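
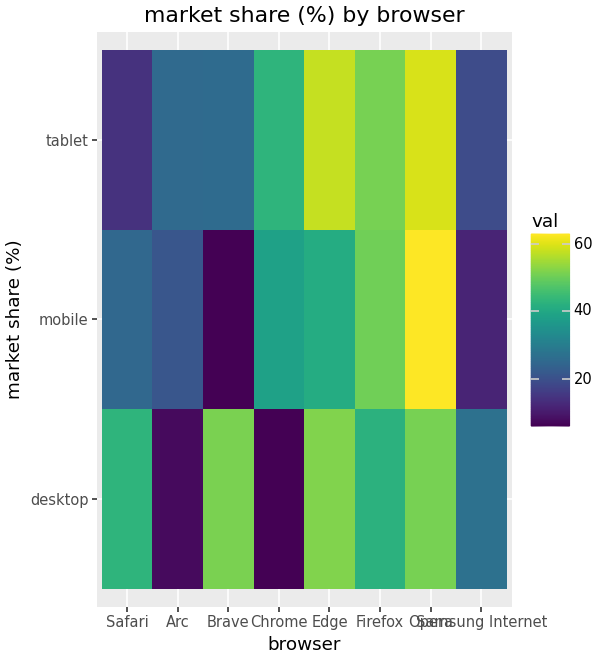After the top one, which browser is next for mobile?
Firefox

Top 3 for mobile: Opera ≈ 65, Firefox ≈ 50, Edge ≈ 40.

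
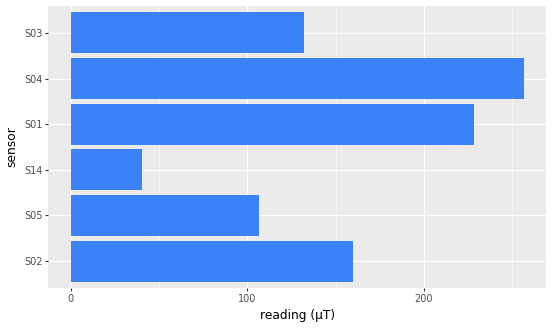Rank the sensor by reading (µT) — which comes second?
Top 3: S04 ≈ 250, S01 ≈ 225, S02 ≈ 150.

S01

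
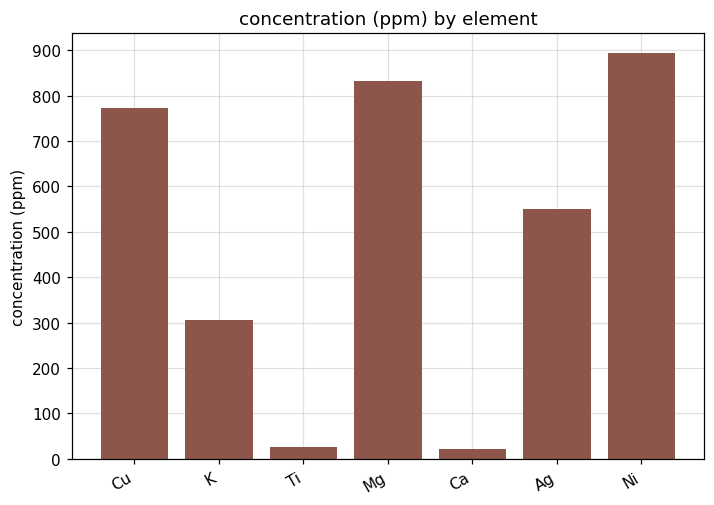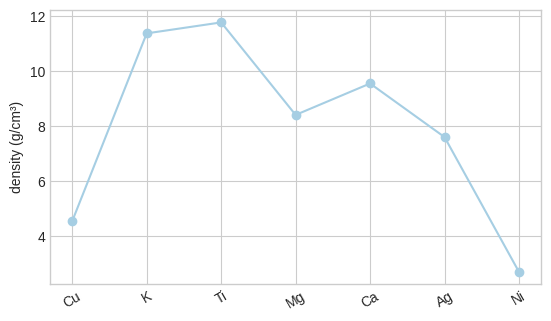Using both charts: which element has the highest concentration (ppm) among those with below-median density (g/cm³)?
Ni

Chart 2 median density (g/cm³) ≈ 8; below-median elements: Cu, Ag, Ni. Among those, Ni has the highest concentration (ppm) (≈ 900).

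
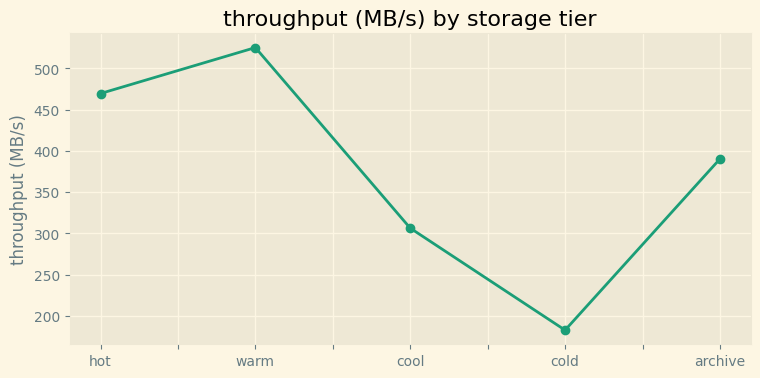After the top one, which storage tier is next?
hot

Top 3: warm ≈ 550, hot ≈ 450, archive ≈ 400.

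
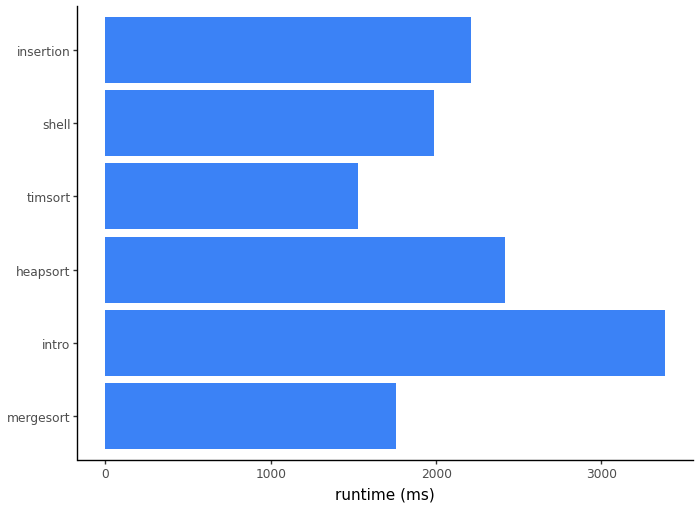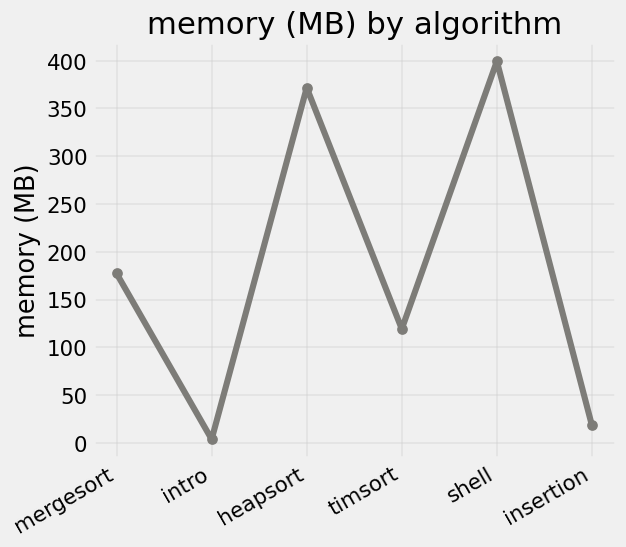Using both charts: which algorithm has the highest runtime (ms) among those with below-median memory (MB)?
Chart 2 median memory (MB) ≈ 150; below-median algorithms: intro, timsort, insertion. Among those, intro has the highest runtime (ms) (≈ 3500).

intro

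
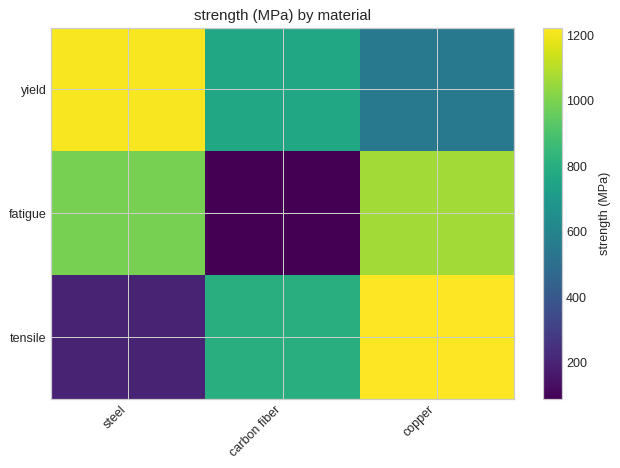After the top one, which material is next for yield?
Top 3 for yield: steel ≈ 1200, carbon fiber ≈ 800, copper ≈ 500.

carbon fiber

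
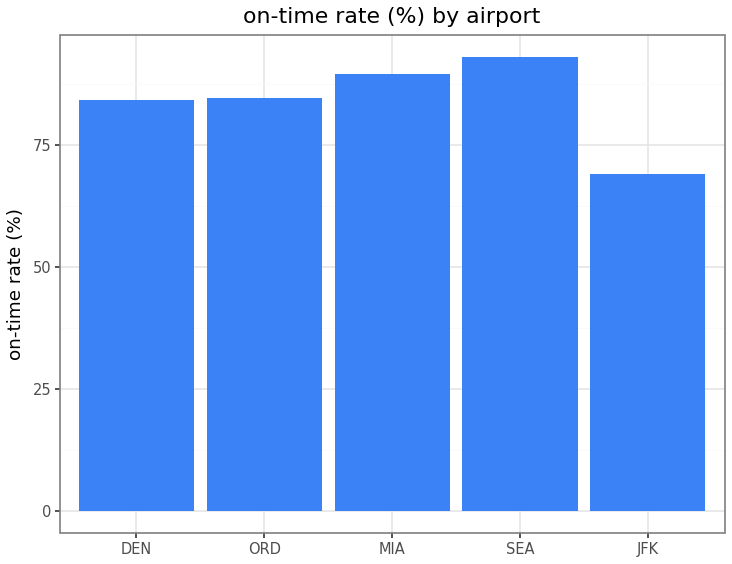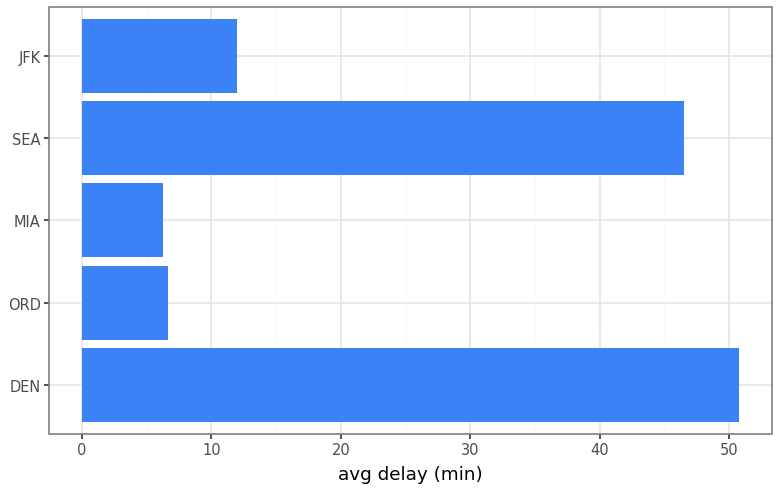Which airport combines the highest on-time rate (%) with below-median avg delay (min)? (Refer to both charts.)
MIA

Chart 2 median avg delay (min) ≈ 10; below-median airports: ORD, MIA. Among those, MIA has the highest on-time rate (%) (≈ 90).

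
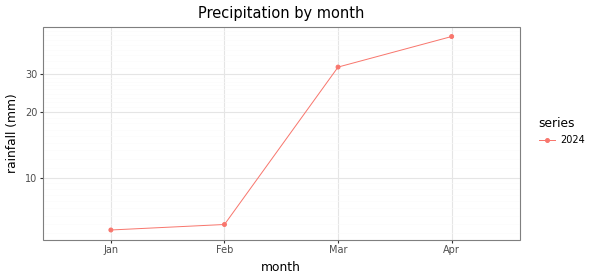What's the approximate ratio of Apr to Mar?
Apr ≈ 45, Mar ≈ 30; 45/30 ≈ 1.5.

≈ 1.5×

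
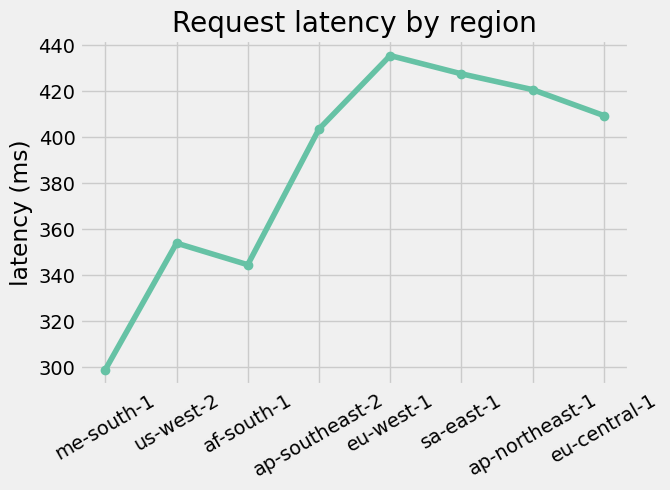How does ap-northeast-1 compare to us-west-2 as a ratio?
≈ 1.17×

ap-northeast-1 ≈ 420, us-west-2 ≈ 360; 420/360 ≈ 1.17.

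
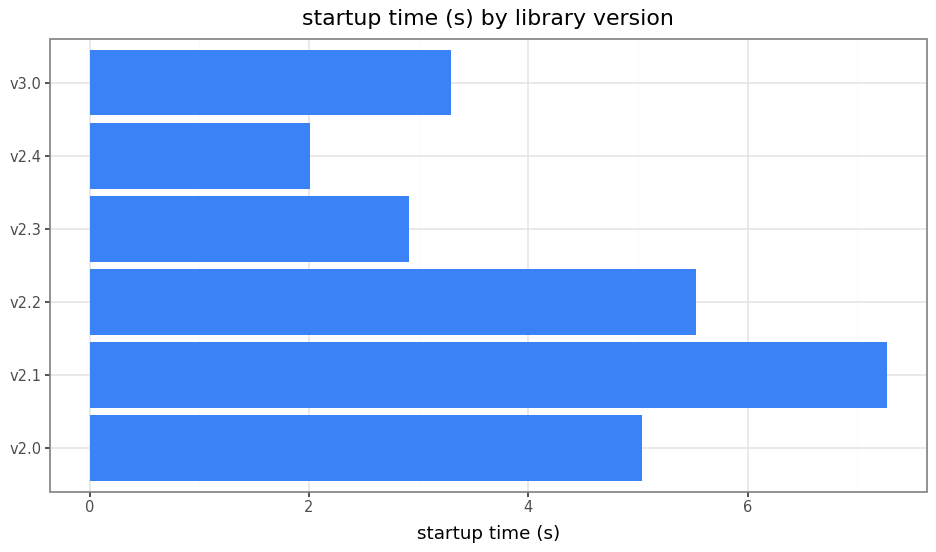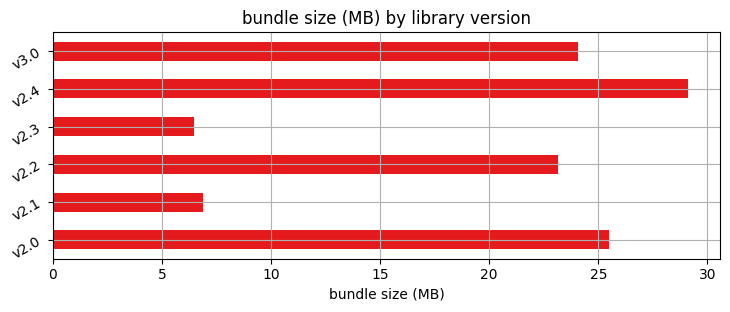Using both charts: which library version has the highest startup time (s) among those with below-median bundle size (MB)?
v2.1

Chart 2 median bundle size (MB) ≈ 25; below-median library versions: v2.1, v2.2, v2.3. Among those, v2.1 has the highest startup time (s) (≈ 7).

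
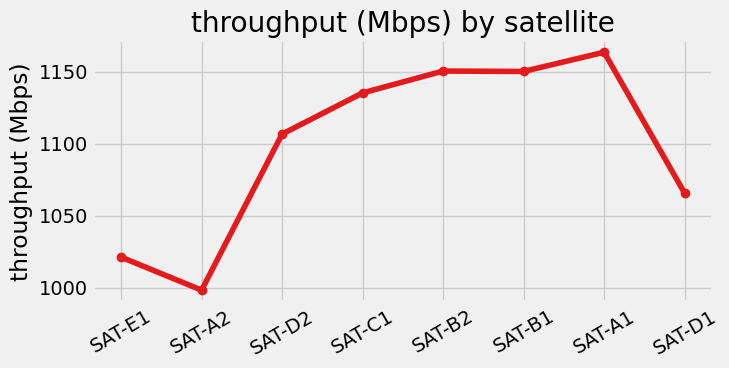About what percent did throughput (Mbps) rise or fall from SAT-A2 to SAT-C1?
SAT-A2 ≈ 1000, SAT-C1 ≈ 1140; (1140 − 1000) / 1000 ≈ +14%.

≈ +14%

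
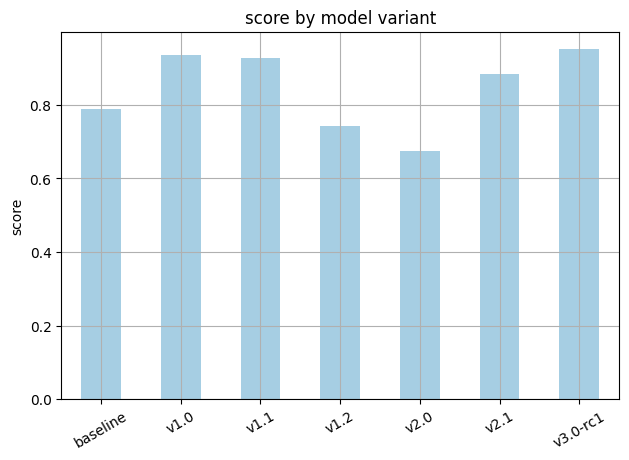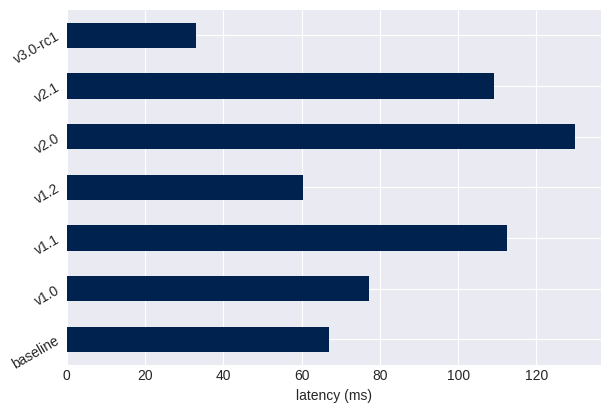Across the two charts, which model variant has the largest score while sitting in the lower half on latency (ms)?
v3.0-rc1

Chart 2 median latency (ms) ≈ 80; below-median model variants: baseline, v1.2, v3.0-rc1. Among those, v3.0-rc1 has the highest score (≈ 1).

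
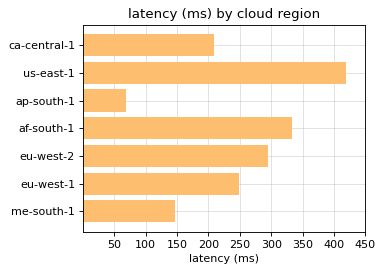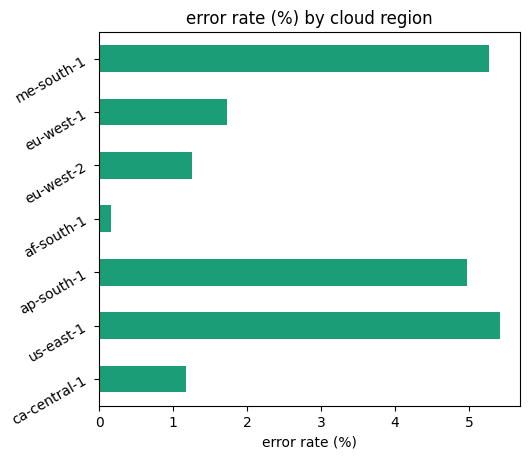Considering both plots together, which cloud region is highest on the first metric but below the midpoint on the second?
Chart 2 median error rate (%) ≈ 1.5; below-median cloud regions: ca-central-1, af-south-1, eu-west-2. Among those, af-south-1 has the highest latency (ms) (≈ 350).

af-south-1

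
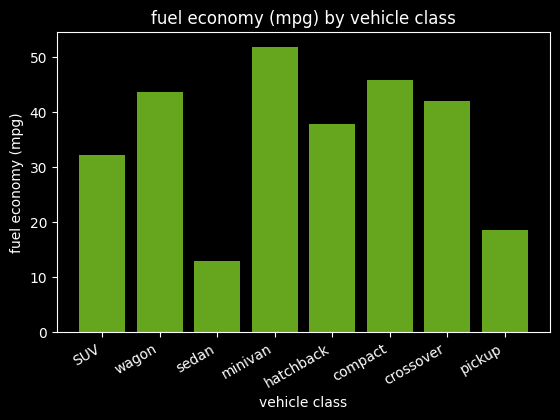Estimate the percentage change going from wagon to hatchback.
wagon ≈ 45, hatchback ≈ 40; (40 − 45) / 45 ≈ -11.1%.

≈ -11.1%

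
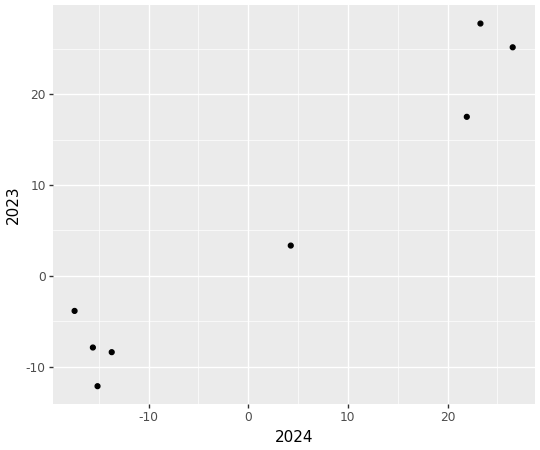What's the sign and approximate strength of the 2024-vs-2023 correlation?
positive, strong

Points are positively correlated; strong (|r| ≈ 1.0).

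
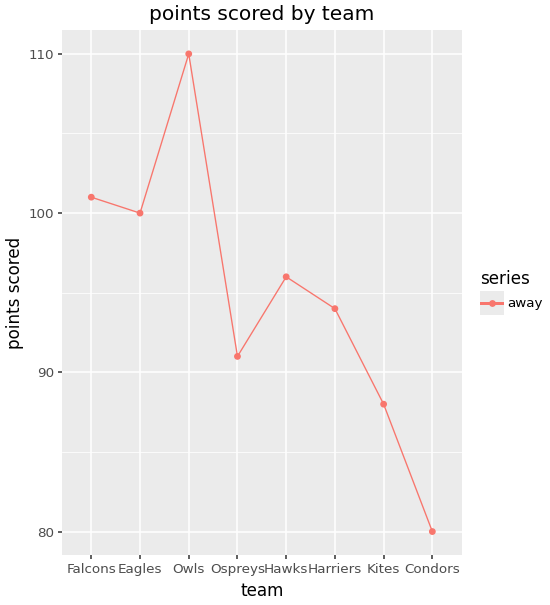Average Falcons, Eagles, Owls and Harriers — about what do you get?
(100 + 100 + 110 + 95) / 4 ≈ 101.

≈ 101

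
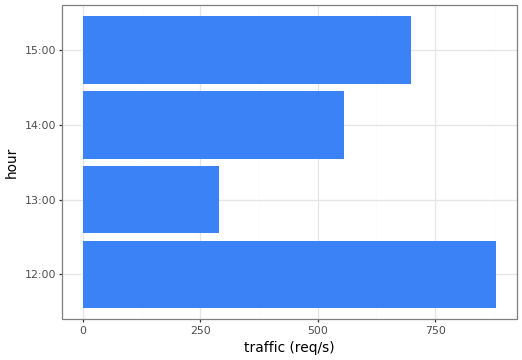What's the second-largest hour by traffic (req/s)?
15:00

Top 3: 12:00 ≈ 900, 15:00 ≈ 700, 14:00 ≈ 600.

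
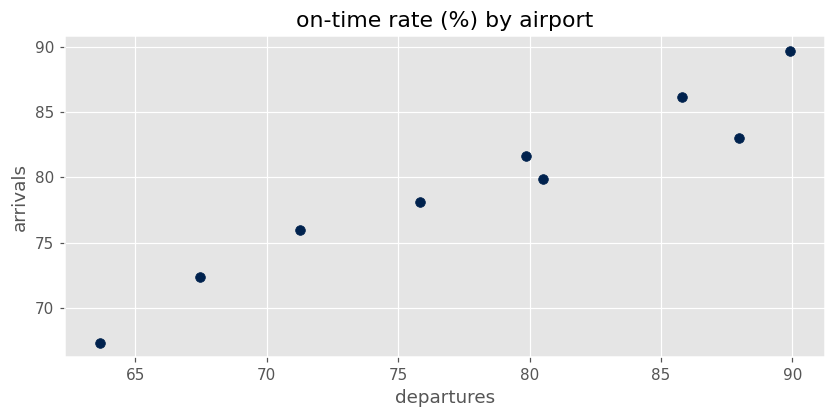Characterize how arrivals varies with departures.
positive, strong

Points are positively correlated; strong (|r| ≈ 1.0).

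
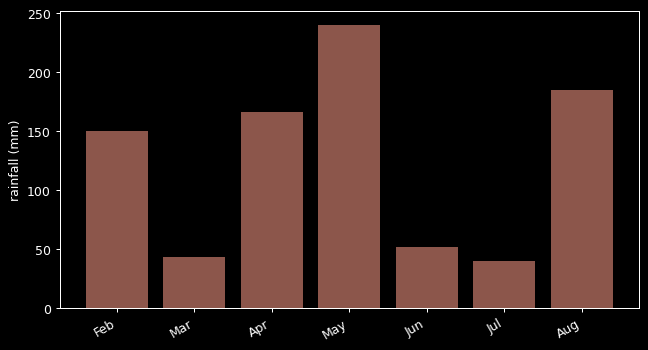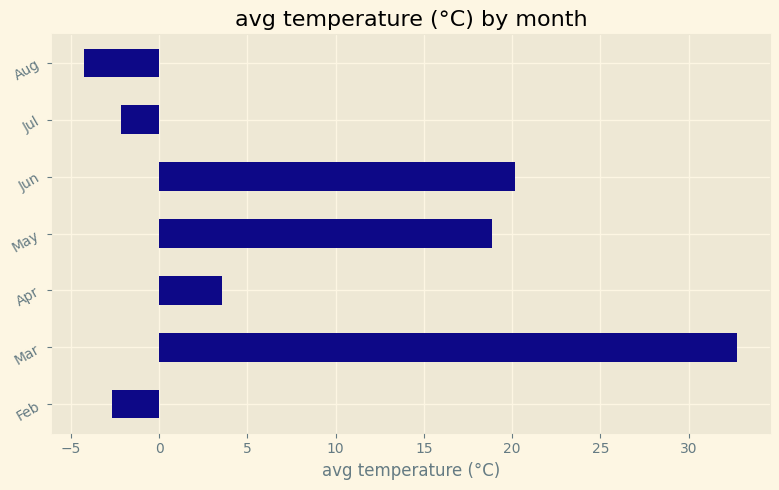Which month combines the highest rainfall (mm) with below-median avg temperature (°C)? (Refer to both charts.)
Chart 2 median avg temperature (°C) ≈ 5; below-median months: Feb, Jul, Aug. Among those, Aug has the highest rainfall (mm) (≈ 175).

Aug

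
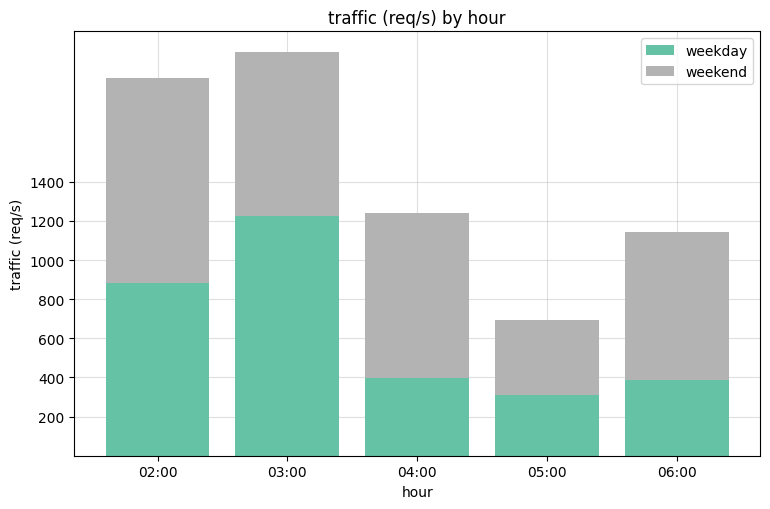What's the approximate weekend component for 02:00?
weekend top ≈ 2000, bottom ≈ 800; segment ≈ 1200.

≈ 1200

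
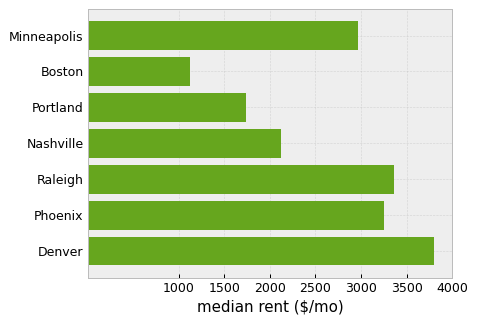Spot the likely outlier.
Boston ≈ 1000; the rest sit between ≈ 1500 and ≈ 4000.

Boston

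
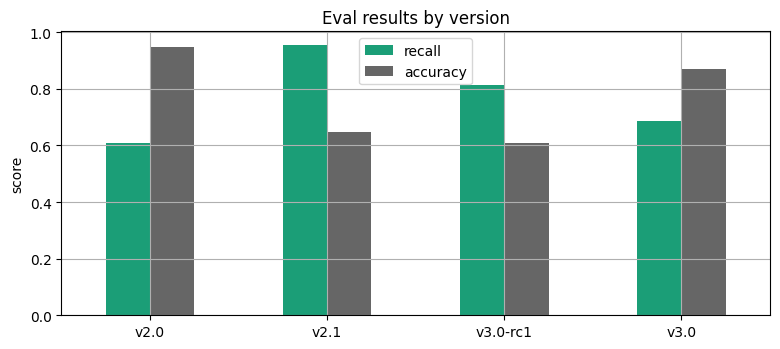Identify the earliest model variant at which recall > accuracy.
v2.1

v2.0: recall ≈ 0.6 vs accuracy ≈ 0.9 (not yet); v2.1: recall ≈ 1.0 vs accuracy ≈ 0.6 (first crossover).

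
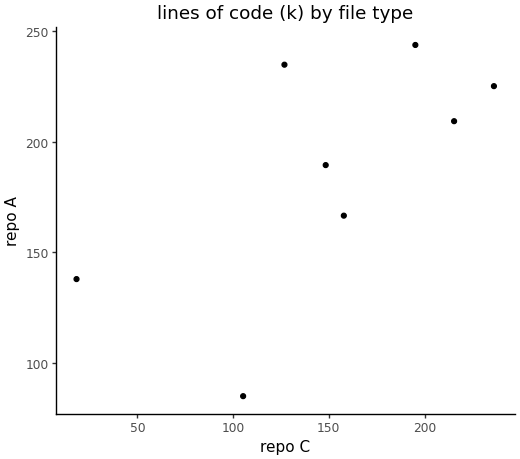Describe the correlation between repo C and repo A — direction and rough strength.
positive, moderate

Points are positively correlated; moderate (|r| ≈ 0.6).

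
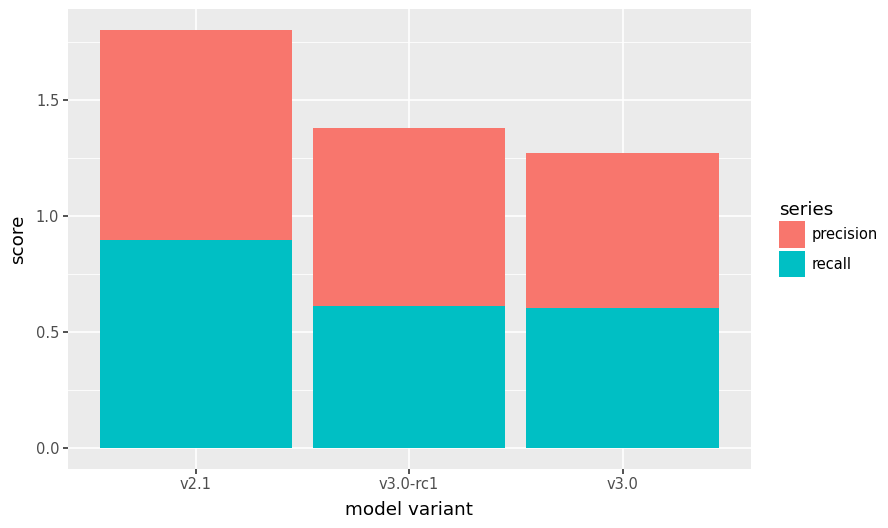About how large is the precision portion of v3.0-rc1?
precision top ≈ 1.4, bottom ≈ 0.6; segment ≈ 0.8.

≈ 0.8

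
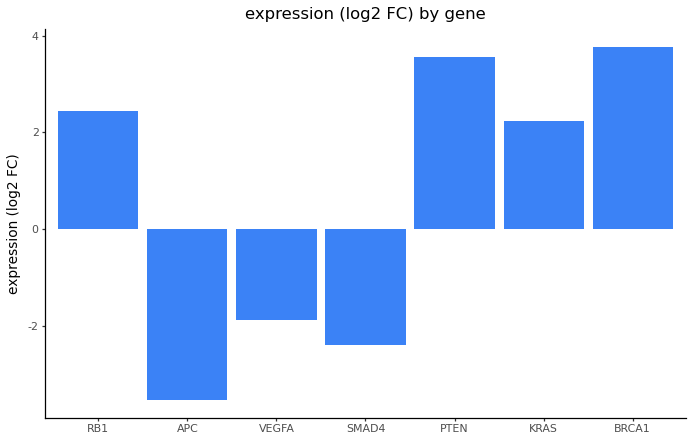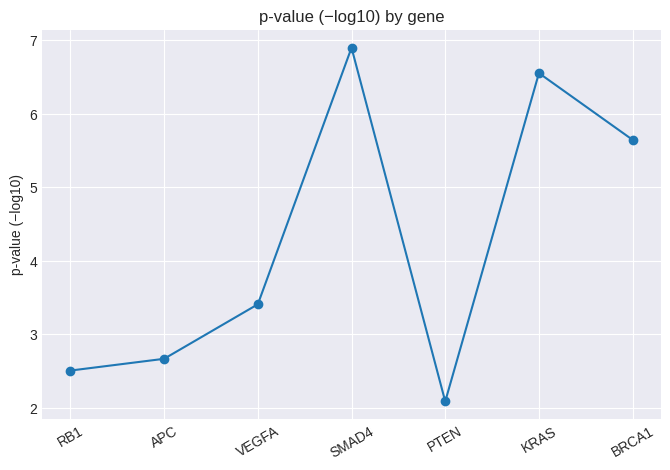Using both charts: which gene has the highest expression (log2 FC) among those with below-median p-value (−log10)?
Chart 2 median p-value (−log10) ≈ 3; below-median genes: RB1, APC, PTEN. Among those, PTEN has the highest expression (log2 FC) (≈ 3.5).

PTEN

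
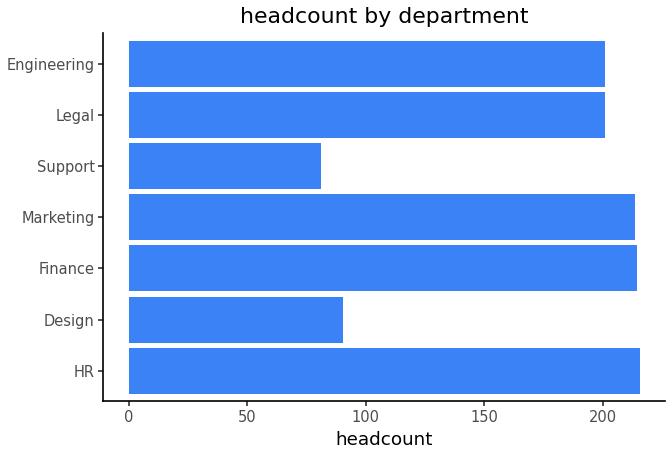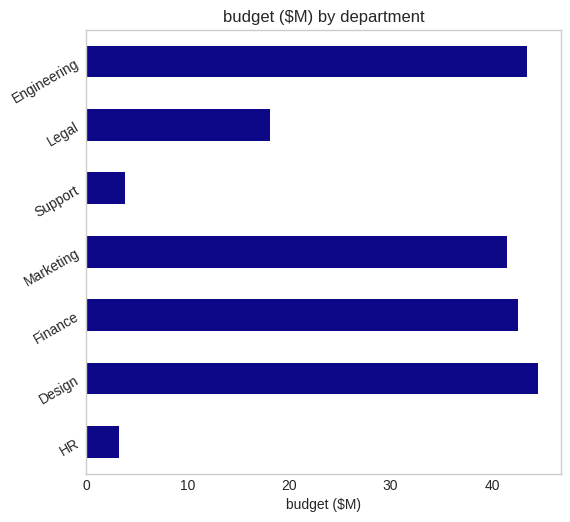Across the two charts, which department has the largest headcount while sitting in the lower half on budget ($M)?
Chart 2 median budget ($M) ≈ 40; below-median departments: HR, Support, Legal. Among those, HR has the highest headcount (≈ 220).

HR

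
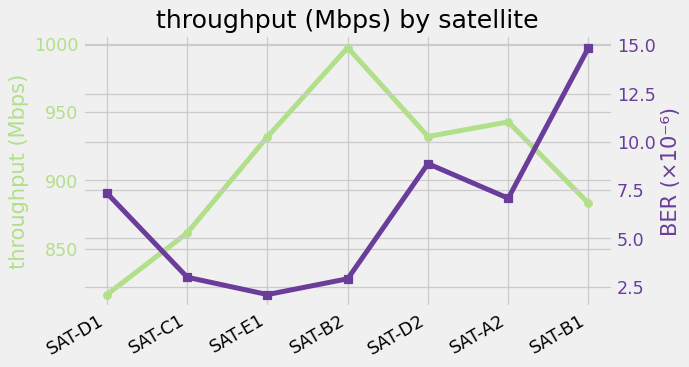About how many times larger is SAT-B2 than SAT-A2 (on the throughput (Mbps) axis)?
SAT-B2 ≈ 1000, SAT-A2 ≈ 940; 1000/940 ≈ 1.06.

≈ 1.06×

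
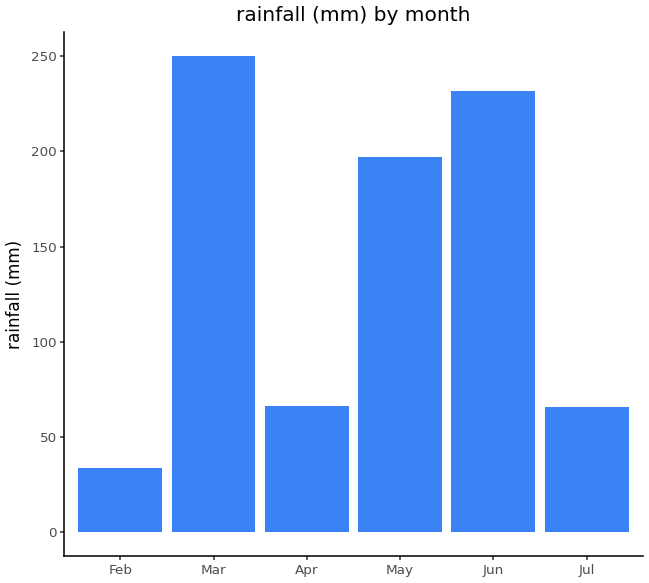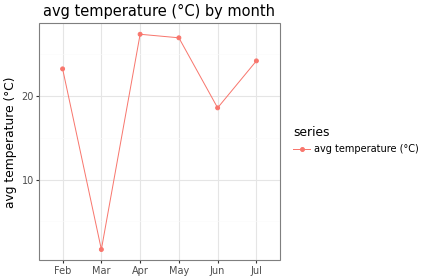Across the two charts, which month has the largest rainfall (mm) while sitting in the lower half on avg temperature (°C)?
Mar

Chart 2 median avg temperature (°C) ≈ 25; below-median months: Feb, Mar, Jun. Among those, Mar has the highest rainfall (mm) (≈ 250).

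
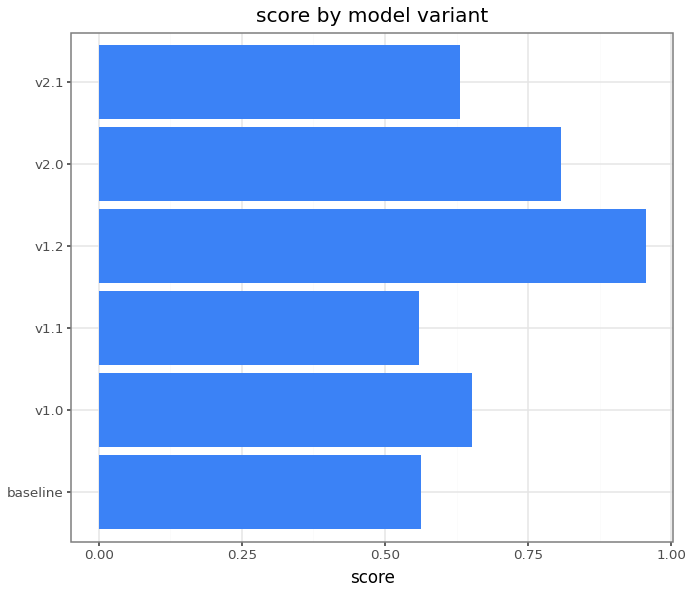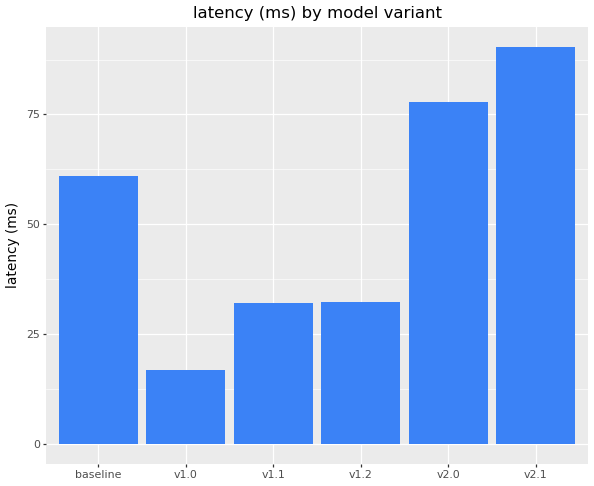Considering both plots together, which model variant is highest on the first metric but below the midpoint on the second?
Chart 2 median latency (ms) ≈ 50; below-median model variants: v1.0, v1.1, v1.2. Among those, v1.2 has the highest score (≈ 1).

v1.2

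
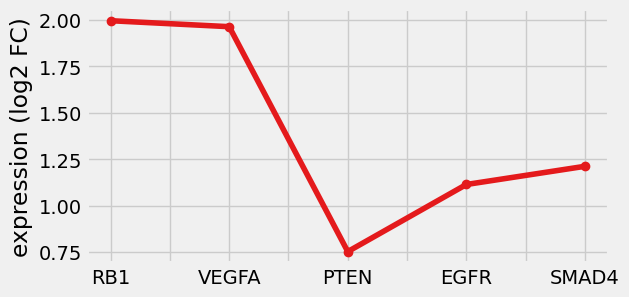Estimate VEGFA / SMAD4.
VEGFA ≈ 2.0, SMAD4 ≈ 1.2; 2.0/1.2 ≈ 1.67.

≈ 1.67×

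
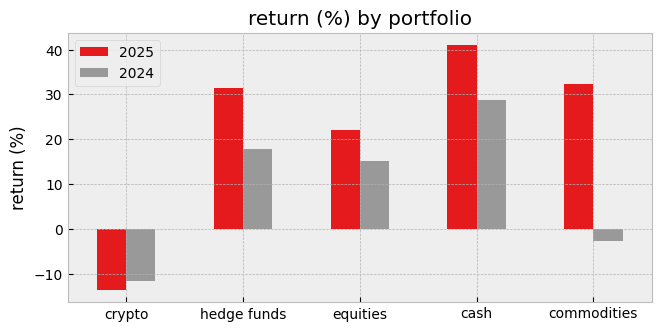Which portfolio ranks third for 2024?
Top 4 for 2024: cash ≈ 30, hedge funds ≈ 20, equities ≈ 15, commodities ≈ -5.

equities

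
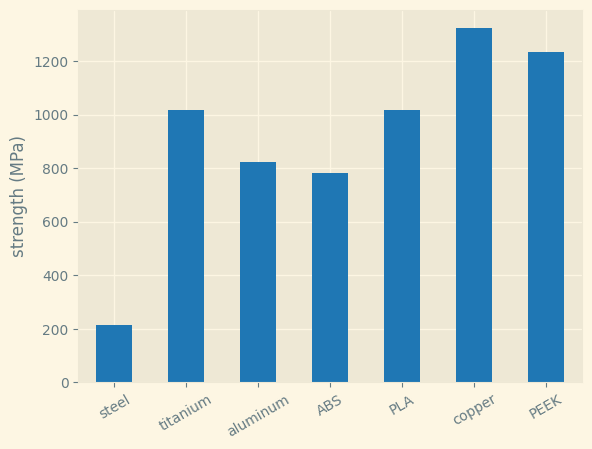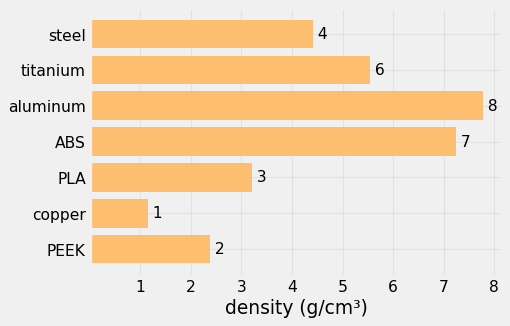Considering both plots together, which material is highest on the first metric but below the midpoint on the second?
copper

Chart 2 median density (g/cm³) ≈ 4; below-median materials: PLA, copper, PEEK. Among those, copper has the highest strength (MPa) (≈ 1400).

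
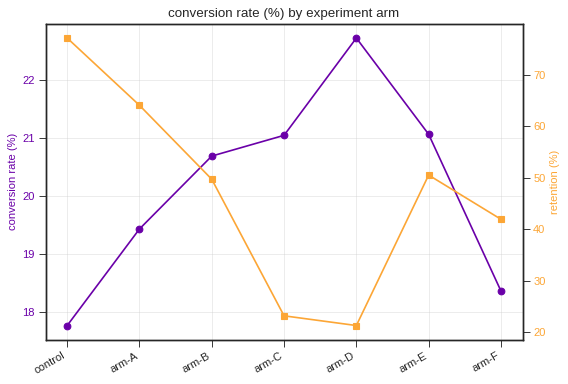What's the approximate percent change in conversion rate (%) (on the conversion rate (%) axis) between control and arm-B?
≈ +13.9%

control ≈ 18.0, arm-B ≈ 20.5; (20.5 − 18.0) / 18.0 ≈ +13.9%.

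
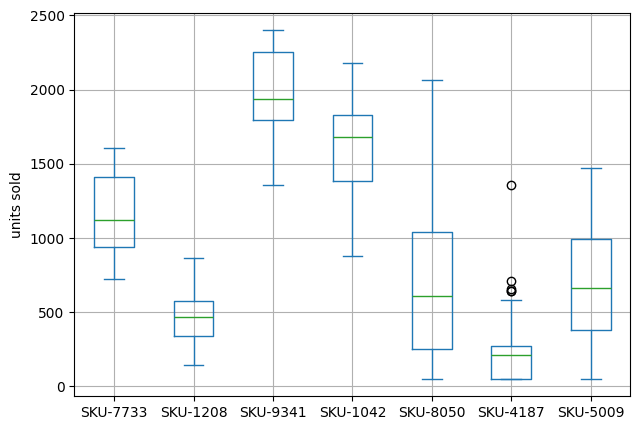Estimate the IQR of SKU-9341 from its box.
Q3 ≈ 2200, Q1 ≈ 1800; IQR ≈ 400.

≈ 400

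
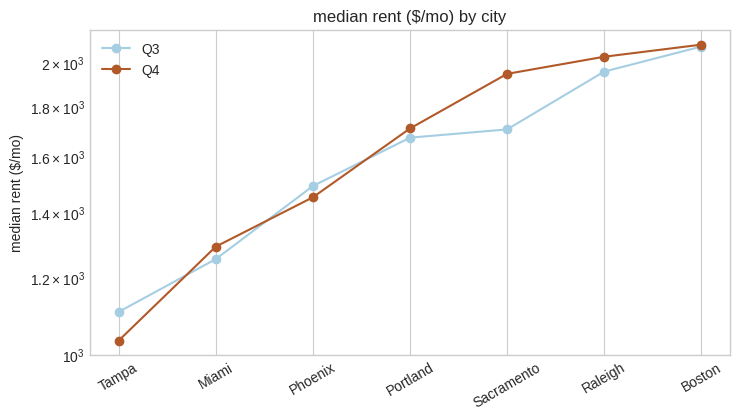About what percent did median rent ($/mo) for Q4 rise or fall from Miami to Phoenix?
Miami ≈ 1300, Phoenix ≈ 1500; (1500 − 1300) / 1300 ≈ +15.4%.

≈ +15.4%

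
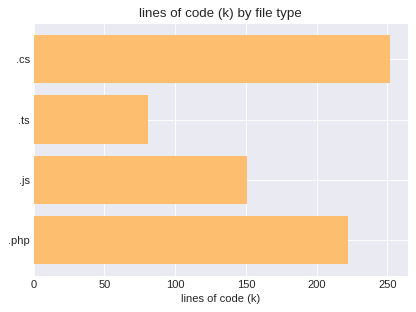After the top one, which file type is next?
.php

Top 3: .cs ≈ 250, .php ≈ 225, .js ≈ 150.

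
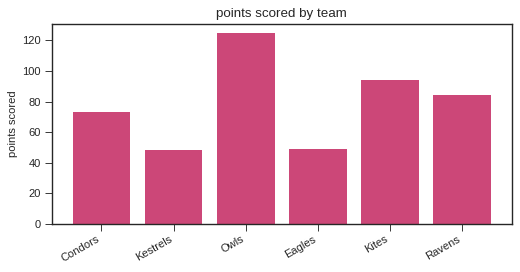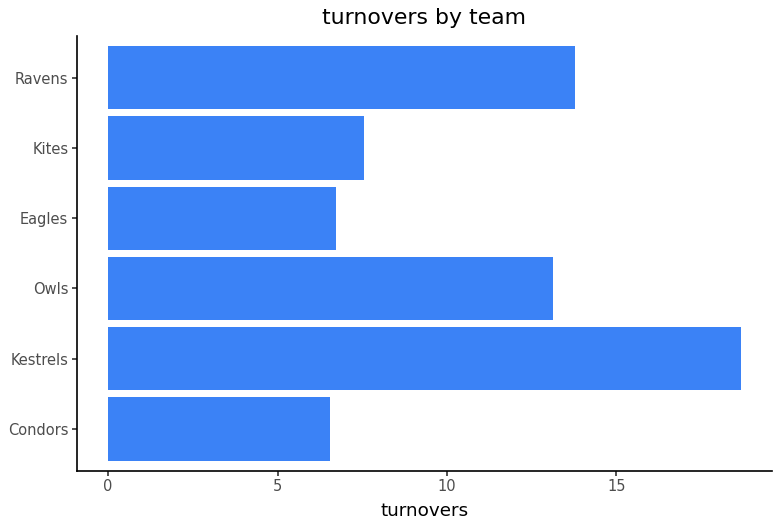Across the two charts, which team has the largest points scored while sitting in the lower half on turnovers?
Kites

Chart 2 median turnovers ≈ 10; below-median teams: Condors, Eagles, Kites. Among those, Kites has the highest points scored (≈ 100).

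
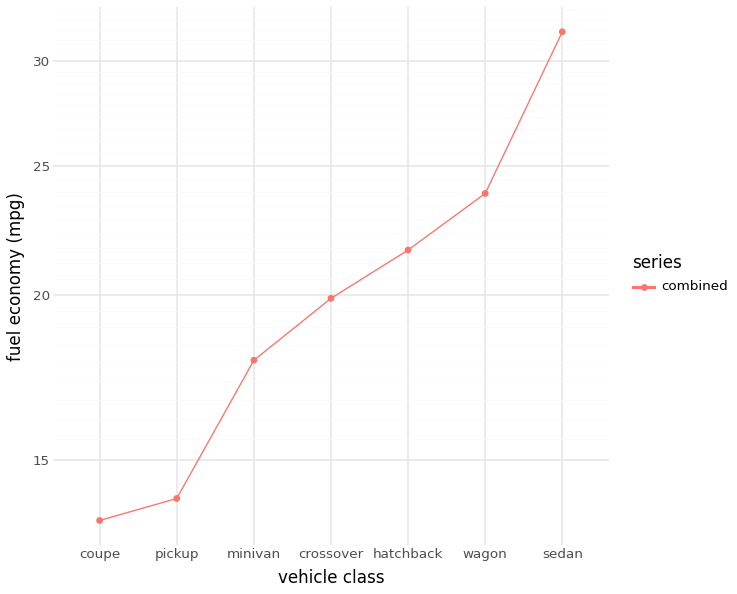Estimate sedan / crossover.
≈ 1.6×

sedan ≈ 32, crossover ≈ 20; 32/20 ≈ 1.6.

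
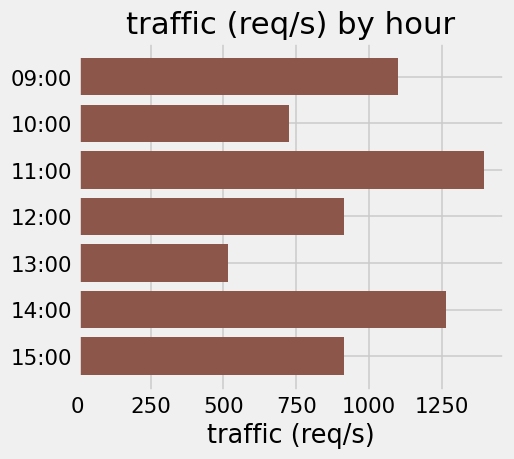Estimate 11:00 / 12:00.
11:00 ≈ 1400, 12:00 ≈ 1000; 1400/1000 ≈ 1.4.

≈ 1.4×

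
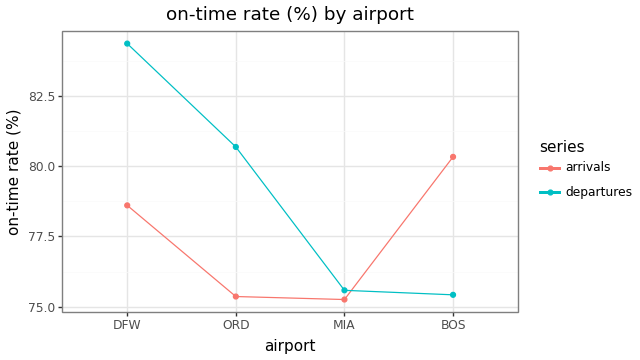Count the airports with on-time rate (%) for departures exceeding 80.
Above 80: DFW, ORD.

2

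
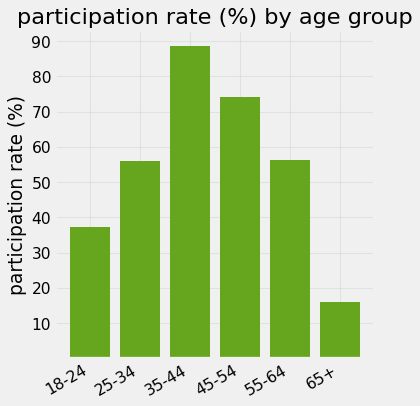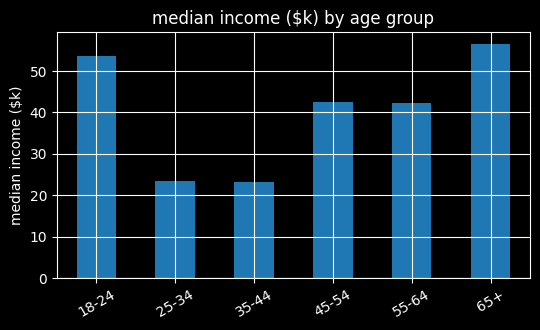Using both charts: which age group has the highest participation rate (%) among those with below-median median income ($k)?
Chart 2 median median income ($k) ≈ 40; below-median age groups: 25-34, 35-44, 55-64. Among those, 35-44 has the highest participation rate (%) (≈ 90).

35-44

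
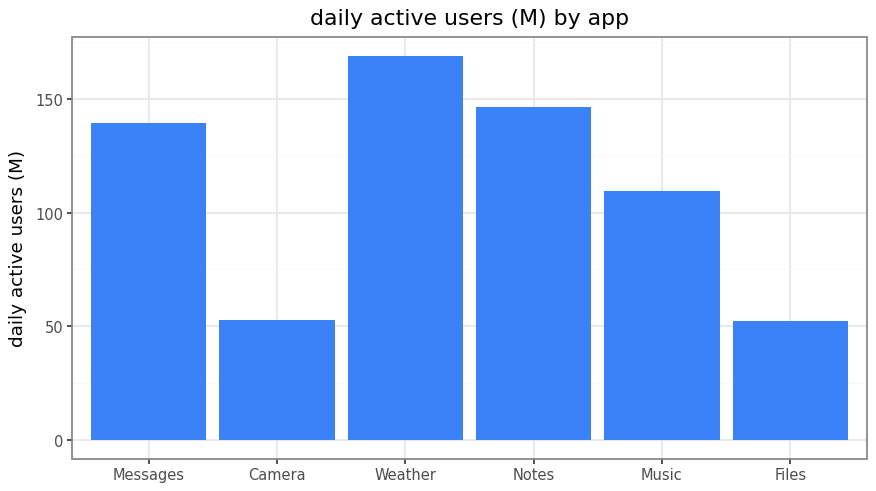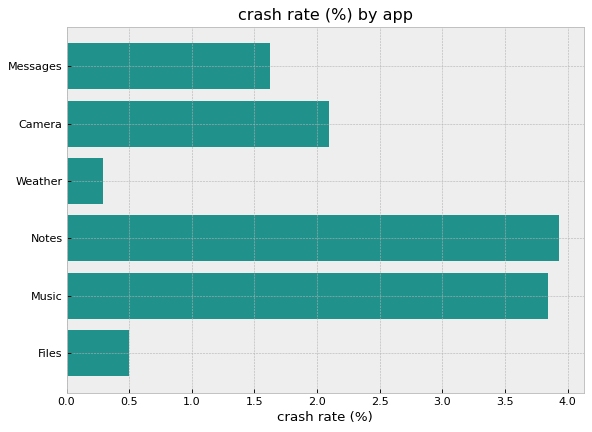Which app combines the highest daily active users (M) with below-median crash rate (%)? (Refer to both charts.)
Chart 2 median crash rate (%) ≈ 2; below-median apps: Messages, Weather, Files. Among those, Weather has the highest daily active users (M) (≈ 160).

Weather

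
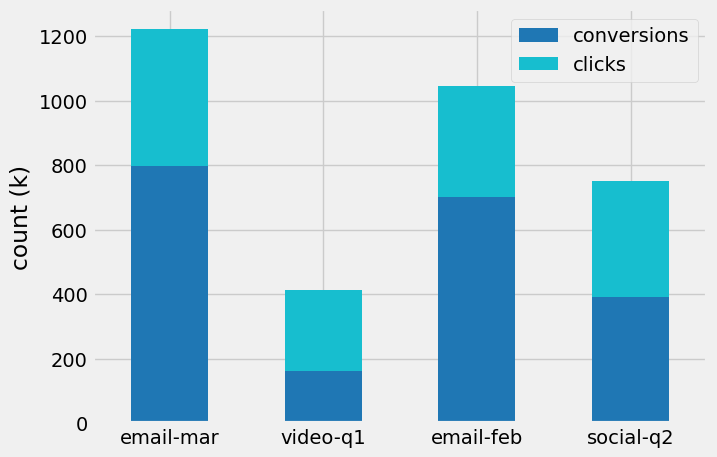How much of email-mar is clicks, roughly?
≈ 400

clicks top ≈ 1200, bottom ≈ 800; segment ≈ 400.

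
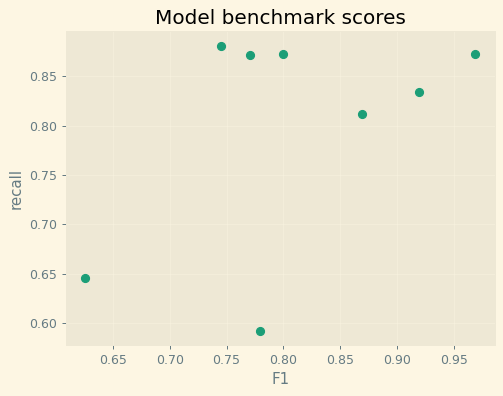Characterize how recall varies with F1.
Points are positively correlated; moderate (|r| ≈ 0.5).

positive, moderate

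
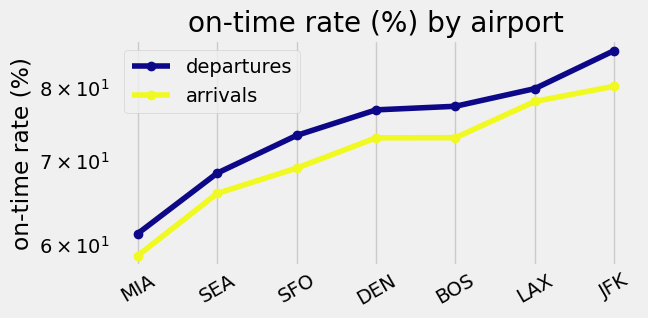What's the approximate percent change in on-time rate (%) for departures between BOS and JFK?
≈ +13.3%

BOS ≈ 75, JFK ≈ 85; (85 − 75) / 75 ≈ +13.3%.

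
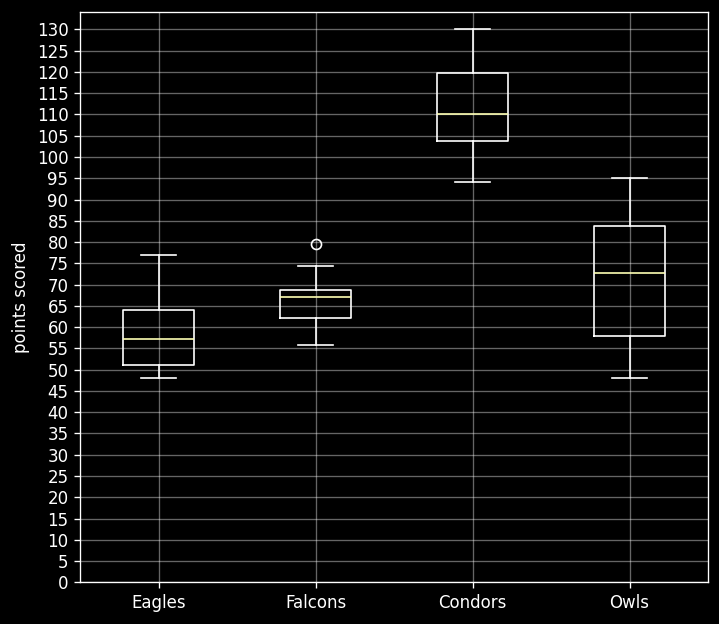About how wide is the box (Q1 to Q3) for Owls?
≈ 25

Q3 ≈ 85, Q1 ≈ 60; IQR ≈ 25.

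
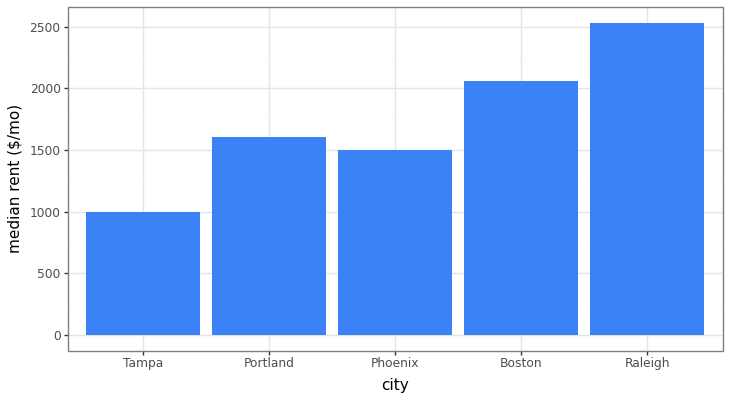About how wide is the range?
≈ 1500

Max Raleigh ≈ 2500, min Tampa ≈ 1000; range ≈ 1500.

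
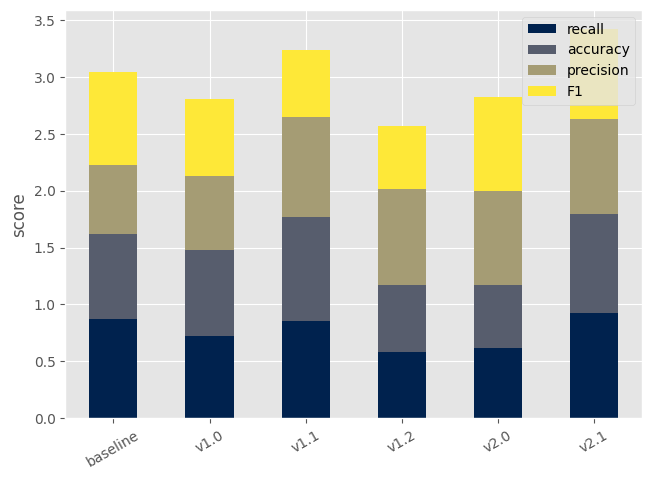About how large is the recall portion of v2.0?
≈ 0.5

recall top ≈ 0.5, bottom ≈ 0.0; segment ≈ 0.5.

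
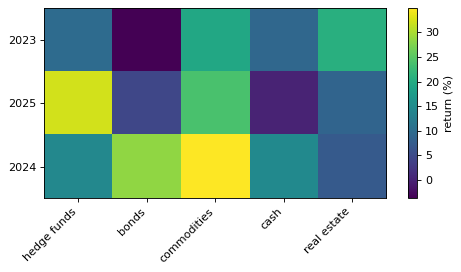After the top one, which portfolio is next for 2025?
commodities

Top 3 for 2025: hedge funds ≈ 30, commodities ≈ 25, real estate ≈ 10.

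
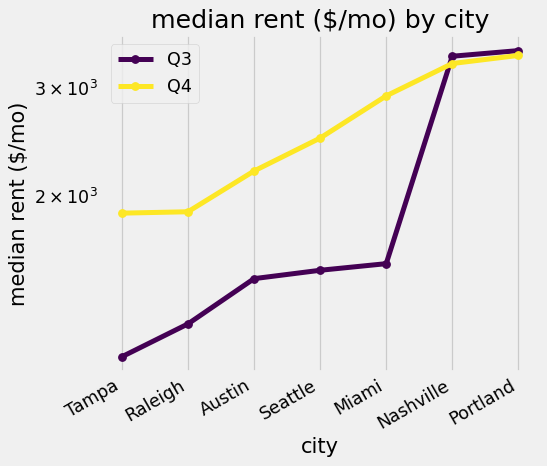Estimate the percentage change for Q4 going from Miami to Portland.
≈ +13.3%

Miami ≈ 3000, Portland ≈ 3400; (3400 − 3000) / 3000 ≈ +13.3%.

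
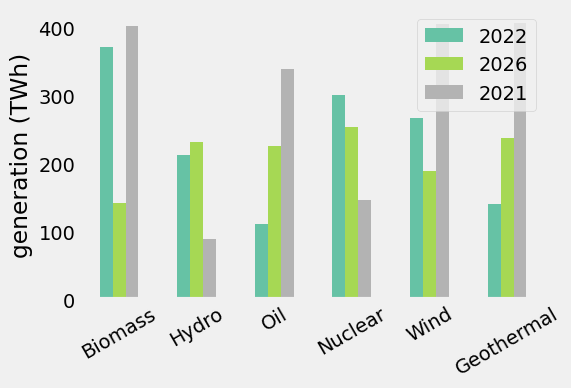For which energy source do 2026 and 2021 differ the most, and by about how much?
Biomass: 2026 ≈ 150, 2021 ≈ 400 → gap ≈ 250. Next-largest (Wind) is only ≈ 200.

Biomass, ≈ 250 TWh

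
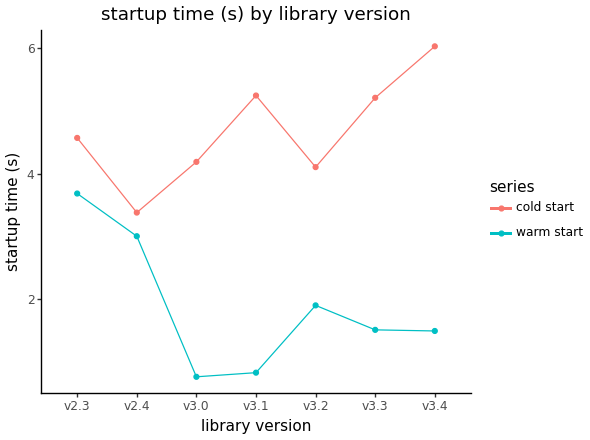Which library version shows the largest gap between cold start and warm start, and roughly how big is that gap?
v3.4, ≈ 4.5 s

v3.4: cold start ≈ 6.0, warm start ≈ 1.5 → gap ≈ 4.5. Next-largest (v3.1) is only ≈ 4.0.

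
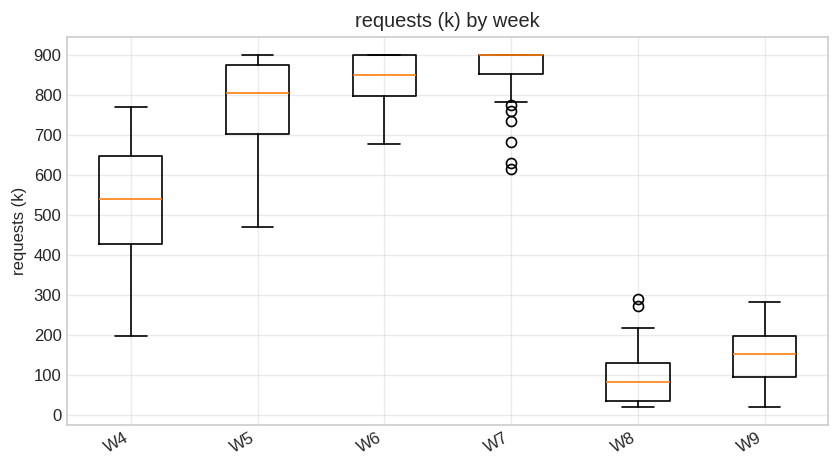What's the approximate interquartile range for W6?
≈ 100

Q3 ≈ 900, Q1 ≈ 800; IQR ≈ 100.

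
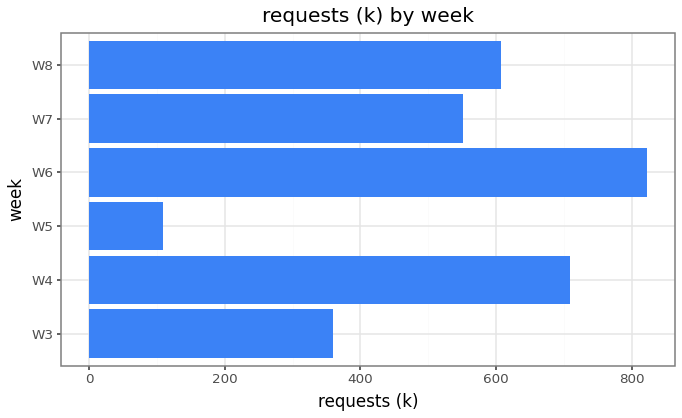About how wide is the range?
≈ 700

Max W6 ≈ 800, min W5 ≈ 100; range ≈ 700.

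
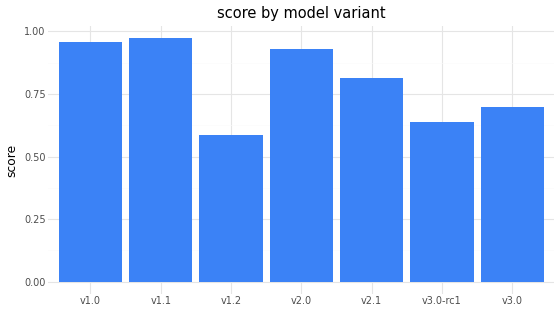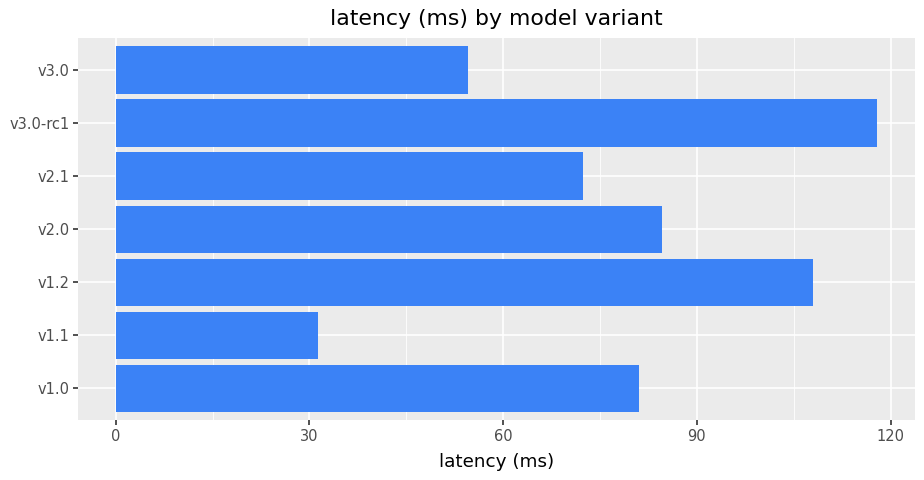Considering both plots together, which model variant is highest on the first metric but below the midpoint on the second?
v1.1

Chart 2 median latency (ms) ≈ 80; below-median model variants: v1.1, v2.1, v3.0. Among those, v1.1 has the highest score (≈ 1).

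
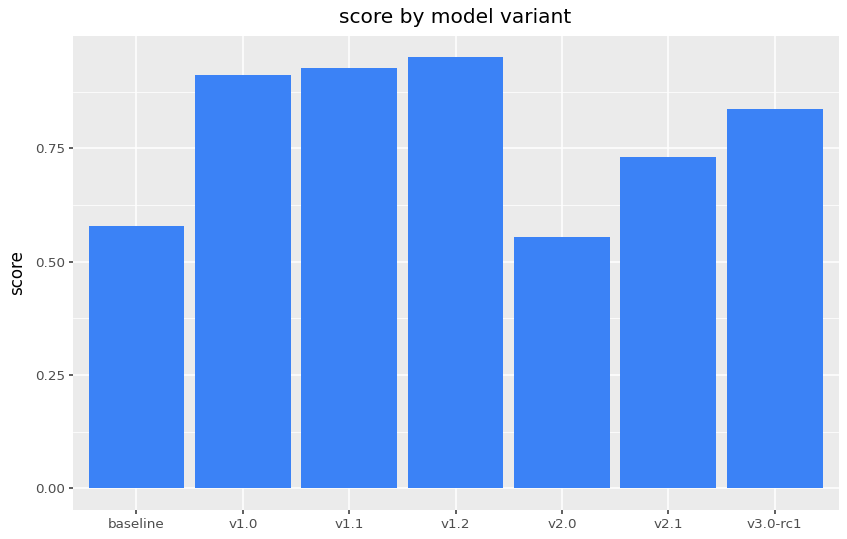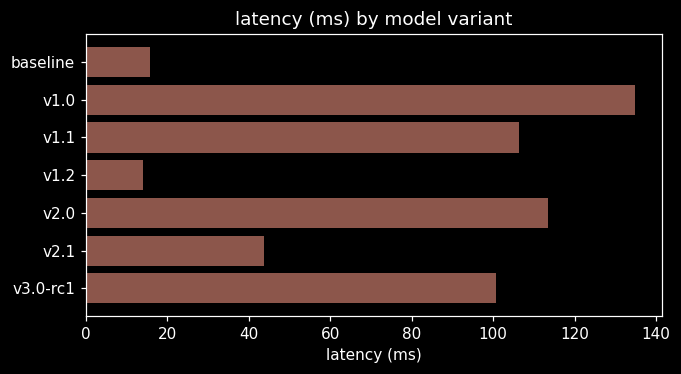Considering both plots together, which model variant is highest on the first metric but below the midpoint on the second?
v1.2

Chart 2 median latency (ms) ≈ 100; below-median model variants: baseline, v1.2, v2.1. Among those, v1.2 has the highest score (≈ 1).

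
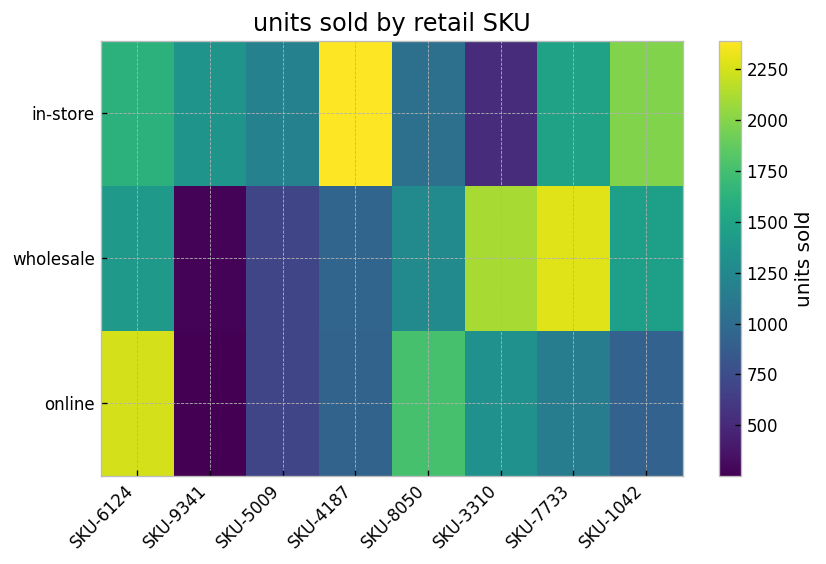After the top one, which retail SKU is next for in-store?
SKU-1042

Top 3 for in-store: SKU-4187 ≈ 2400, SKU-1042 ≈ 2000, SKU-6124 ≈ 1600.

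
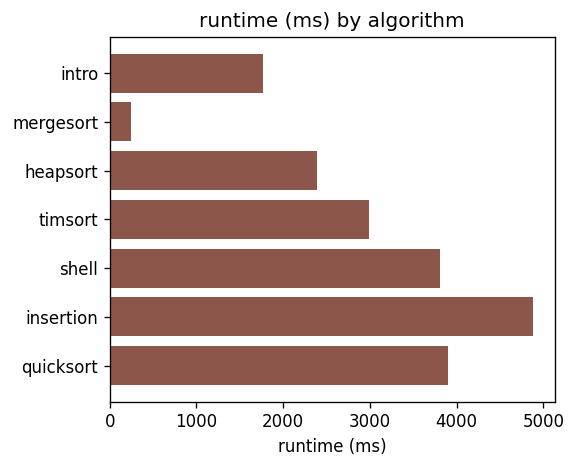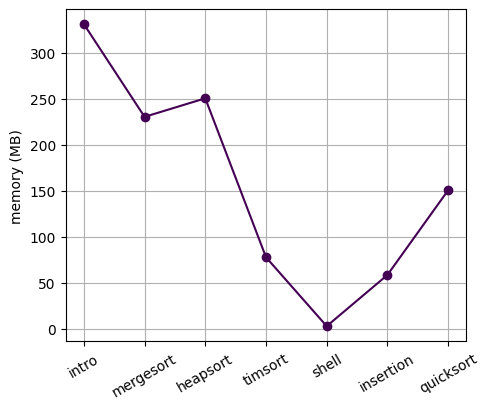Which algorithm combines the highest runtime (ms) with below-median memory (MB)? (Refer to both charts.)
insertion

Chart 2 median memory (MB) ≈ 150; below-median algorithms: timsort, shell, insertion. Among those, insertion has the highest runtime (ms) (≈ 5000).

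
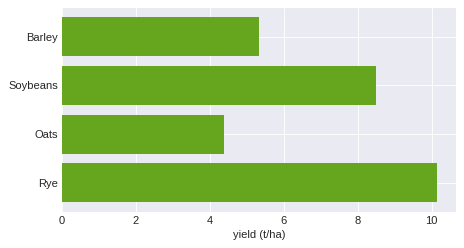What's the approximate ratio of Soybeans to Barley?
Soybeans ≈ 9, Barley ≈ 5; 9/5 ≈ 1.8.

≈ 1.8×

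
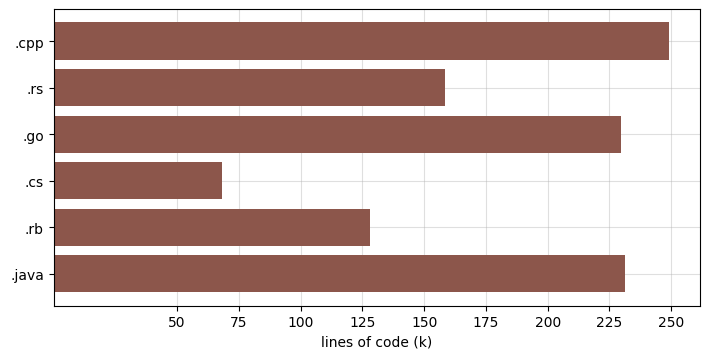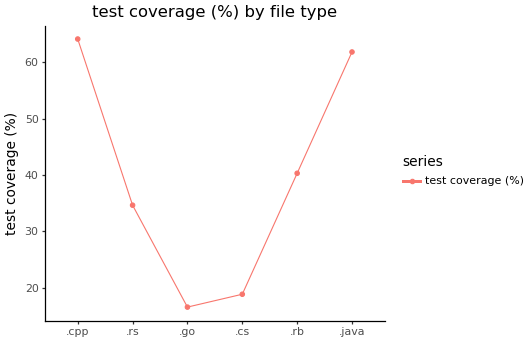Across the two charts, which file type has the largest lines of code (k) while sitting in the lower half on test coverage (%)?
.go

Chart 2 median test coverage (%) ≈ 40; below-median file types: .rs, .go, .cs. Among those, .go has the highest lines of code (k) (≈ 225).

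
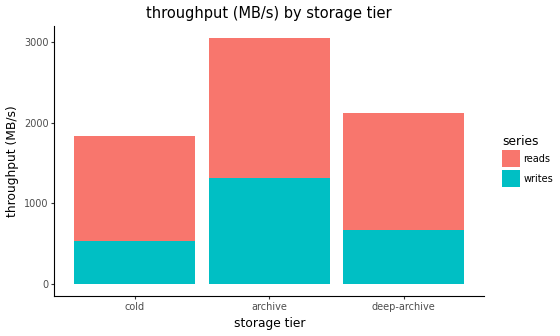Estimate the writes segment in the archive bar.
writes top ≈ 1500, bottom ≈ 0; segment ≈ 1500.

≈ 1500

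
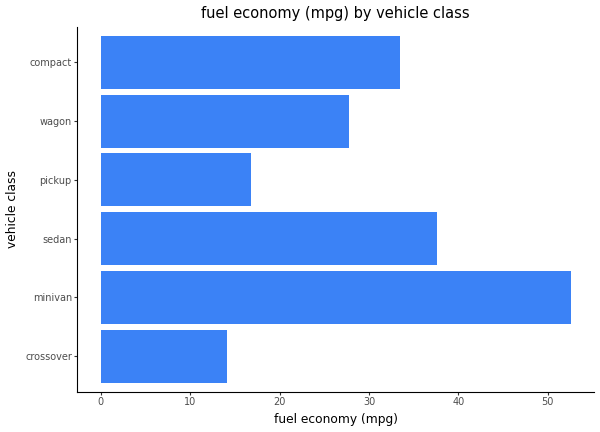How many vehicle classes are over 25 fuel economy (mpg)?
4

Above 25: minivan, sedan, wagon, compact.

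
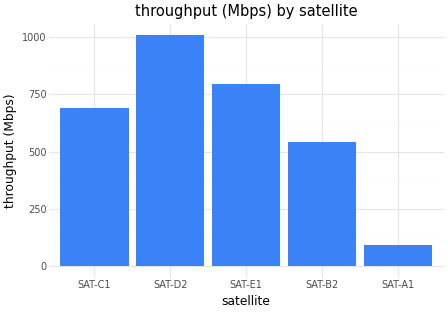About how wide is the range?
Max SAT-D2 ≈ 1000, min SAT-A1 ≈ 100; range ≈ 900.

≈ 900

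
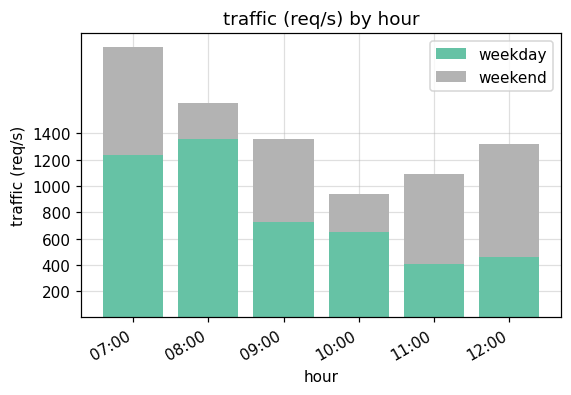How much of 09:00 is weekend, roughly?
≈ 600

weekend top ≈ 1400, bottom ≈ 800; segment ≈ 600.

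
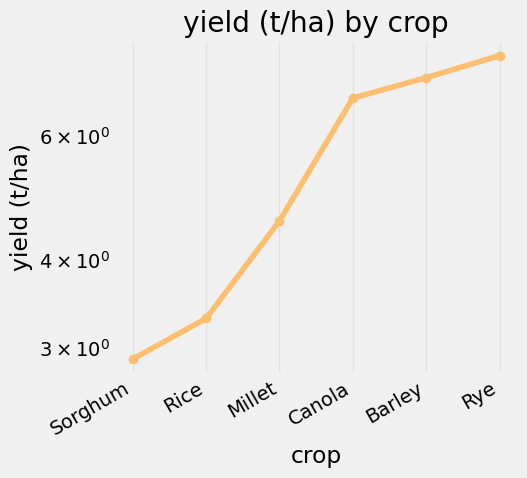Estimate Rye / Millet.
Rye ≈ 8.0, Millet ≈ 4.5; 8.0/4.5 ≈ 1.78.

≈ 1.78×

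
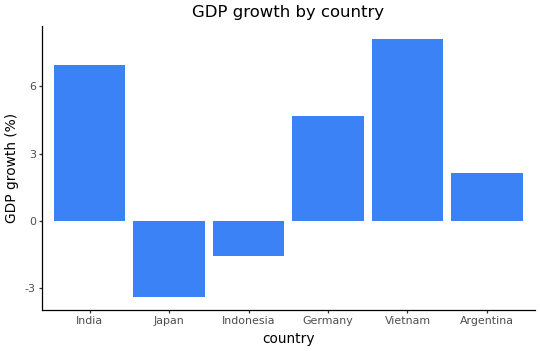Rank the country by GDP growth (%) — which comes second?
Top 3: Vietnam ≈ 8, India ≈ 7, Germany ≈ 5.

India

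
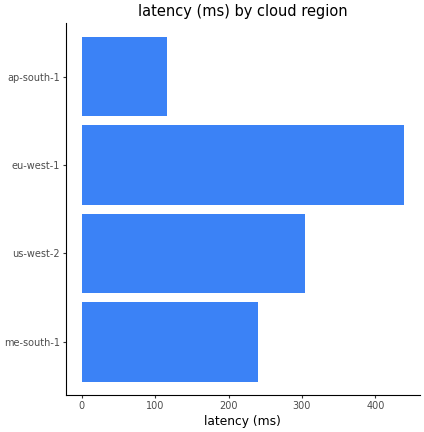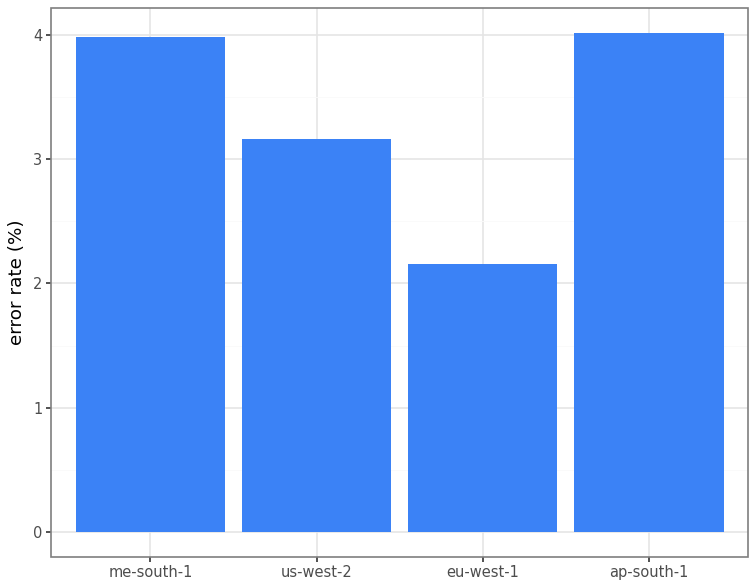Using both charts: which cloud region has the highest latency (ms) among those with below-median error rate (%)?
Chart 2 median error rate (%) ≈ 3.5; below-median cloud regions: us-west-2, eu-west-1. Among those, eu-west-1 has the highest latency (ms) (≈ 450).

eu-west-1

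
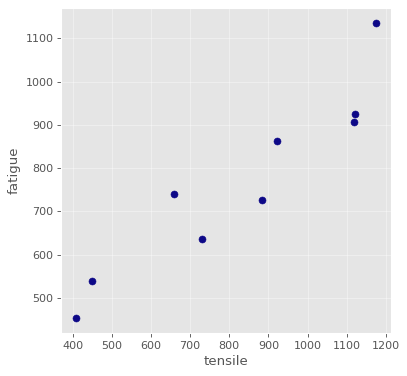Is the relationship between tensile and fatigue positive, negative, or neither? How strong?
positive, strong

Points are positively correlated; strong (|r| ≈ 0.9).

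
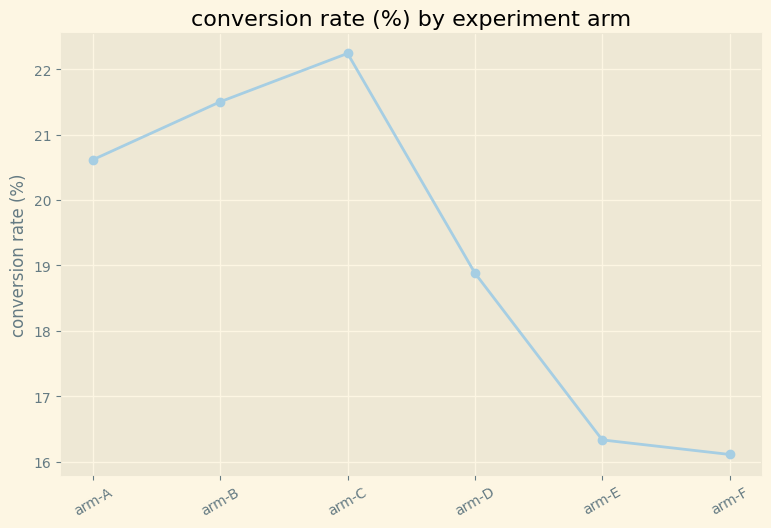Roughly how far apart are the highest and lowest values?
Max arm-C ≈ 22, min arm-F ≈ 16; range ≈ 6.

≈ 6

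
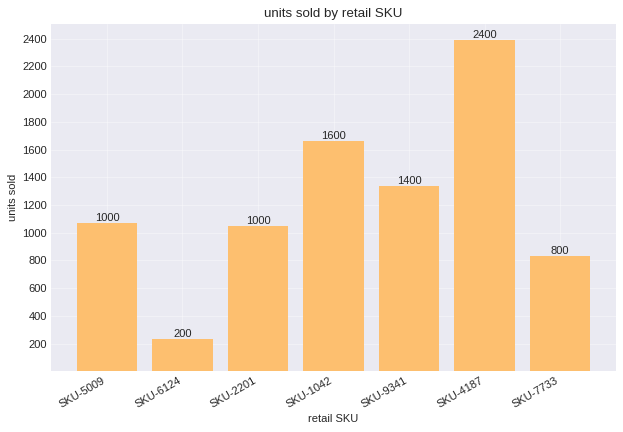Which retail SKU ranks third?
SKU-9341

Top 4: SKU-4187 ≈ 2400, SKU-1042 ≈ 1600, SKU-9341 ≈ 1400, SKU-5009 ≈ 1000.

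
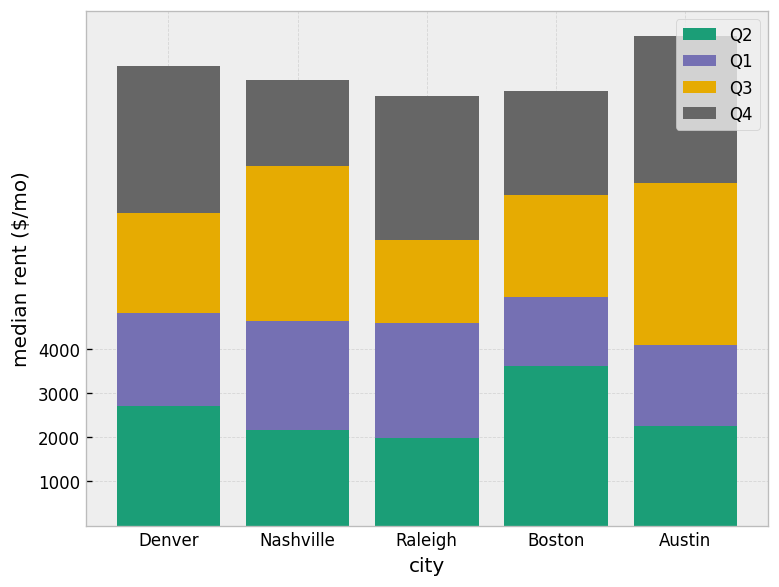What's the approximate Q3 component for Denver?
Q3 top ≈ 7000, bottom ≈ 5000; segment ≈ 2000.

≈ 2000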